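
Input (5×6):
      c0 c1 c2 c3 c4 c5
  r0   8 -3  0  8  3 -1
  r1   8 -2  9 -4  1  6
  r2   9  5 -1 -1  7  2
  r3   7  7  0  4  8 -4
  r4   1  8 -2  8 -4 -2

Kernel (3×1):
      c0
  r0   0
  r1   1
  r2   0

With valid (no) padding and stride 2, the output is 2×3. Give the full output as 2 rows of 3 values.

Output[0,0]: The receptive field on the input at this output position is [8 / 8 / 9]. Elementwise product with the kernel and sum: 8·1.

8 9 1
7 0 8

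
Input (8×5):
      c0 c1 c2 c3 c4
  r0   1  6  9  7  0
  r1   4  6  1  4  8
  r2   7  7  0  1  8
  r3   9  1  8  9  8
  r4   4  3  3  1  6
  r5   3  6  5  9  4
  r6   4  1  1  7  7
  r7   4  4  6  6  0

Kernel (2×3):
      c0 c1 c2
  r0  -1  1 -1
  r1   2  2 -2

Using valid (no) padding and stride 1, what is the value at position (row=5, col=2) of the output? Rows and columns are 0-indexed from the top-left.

2

The receptive field on the input at this output position is [5 9 4 / 1 7 7]. Elementwise product with the kernel and sum: 5·-1 + 9·1 + 4·-1 + 1·2 + 7·2 + 7·-2.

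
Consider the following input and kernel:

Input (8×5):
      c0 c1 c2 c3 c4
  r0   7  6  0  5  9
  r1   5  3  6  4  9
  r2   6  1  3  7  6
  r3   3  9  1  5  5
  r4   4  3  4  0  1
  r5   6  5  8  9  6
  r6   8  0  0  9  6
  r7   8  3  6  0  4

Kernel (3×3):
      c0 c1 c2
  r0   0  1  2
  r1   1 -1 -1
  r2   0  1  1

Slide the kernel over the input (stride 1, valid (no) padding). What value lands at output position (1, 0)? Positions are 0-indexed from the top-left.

The receptive field on the input at this output position is [5 3 6 / 6 1 3 / 3 9 1]. Elementwise product with the kernel and sum: 3·1 + 6·2 + 6·1 + 1·-1 + 3·-1 + 9·1 + 1·1.

27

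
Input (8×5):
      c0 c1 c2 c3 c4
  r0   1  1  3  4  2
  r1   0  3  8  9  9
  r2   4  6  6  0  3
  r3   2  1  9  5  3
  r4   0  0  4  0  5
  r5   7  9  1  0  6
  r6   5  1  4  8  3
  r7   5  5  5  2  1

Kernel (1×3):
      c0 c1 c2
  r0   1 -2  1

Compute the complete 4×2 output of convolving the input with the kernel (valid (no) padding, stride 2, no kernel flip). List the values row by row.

2 -3
-2 9
4 9
7 -9

Output[0,0]: The receptive field on the input at this output position is [1 1 3]. Elementwise product with the kernel and sum: 1·1 + 1·-2 + 3·1.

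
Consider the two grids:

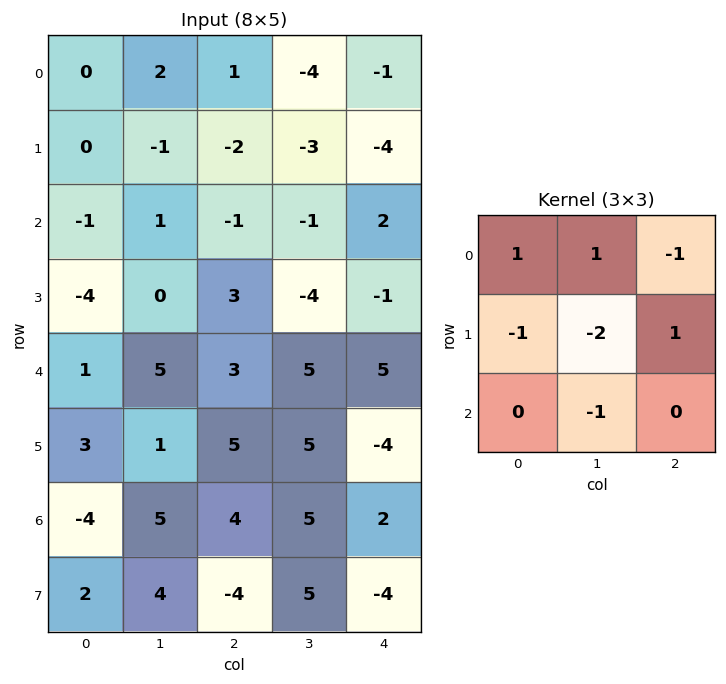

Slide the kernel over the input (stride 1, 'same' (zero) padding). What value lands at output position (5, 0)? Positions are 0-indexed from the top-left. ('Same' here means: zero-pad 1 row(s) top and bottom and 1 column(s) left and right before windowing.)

The receptive field on the zero-padded input at this output position is [0 1 5 / 0 3 1 / 0 -4 5]. Elementwise product with the kernel and sum: 0·1 + 1·1 + 5·-1 + 0·-1 + 3·-2 + 1·1 + -4·-1.

-5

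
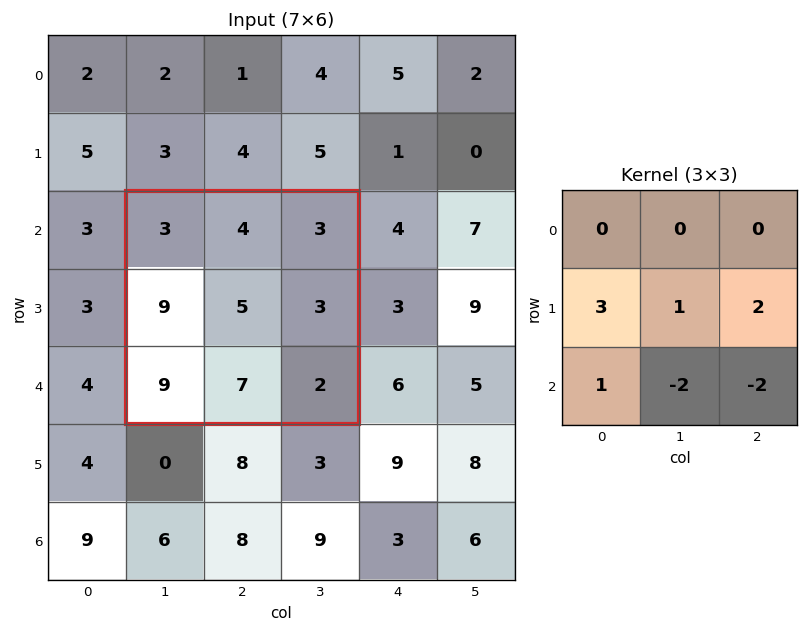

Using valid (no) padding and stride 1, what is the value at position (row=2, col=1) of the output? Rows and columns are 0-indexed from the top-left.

The receptive field on the input at this output position is [3 4 3 / 9 5 3 / 9 7 2]. Elementwise product with the kernel and sum: 9·3 + 5·1 + 3·2 + 9·1 + 7·-2 + 2·-2.

29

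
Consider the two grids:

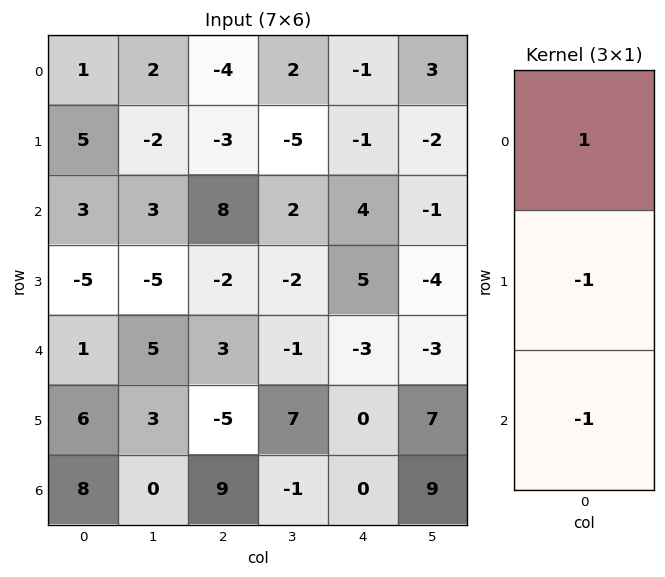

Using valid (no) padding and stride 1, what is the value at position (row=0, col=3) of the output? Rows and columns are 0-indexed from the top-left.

The receptive field on the input at this output position is [2 / -5 / 2]. Elementwise product with the kernel and sum: 2·1 + -5·-1 + 2·-1.

5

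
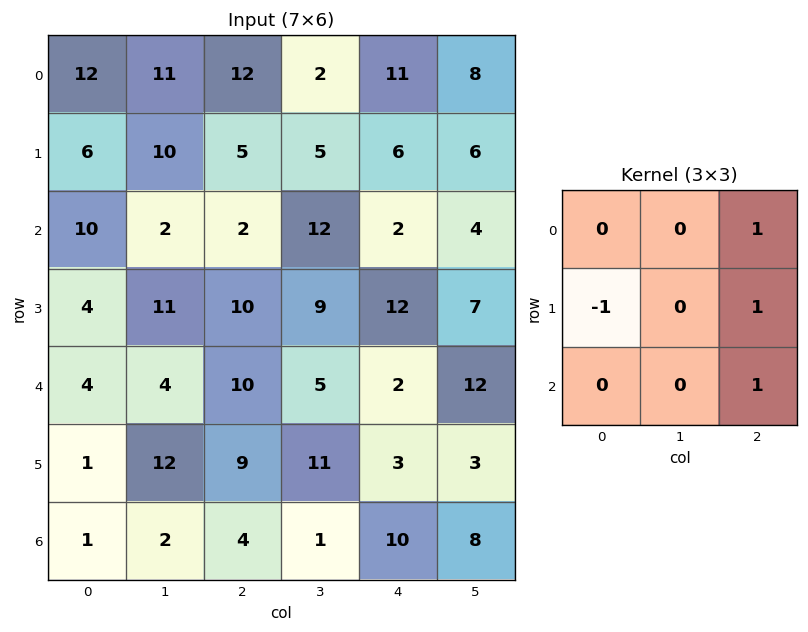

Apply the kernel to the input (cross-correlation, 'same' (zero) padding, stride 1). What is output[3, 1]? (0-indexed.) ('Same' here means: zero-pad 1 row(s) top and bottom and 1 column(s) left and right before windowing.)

18

The receptive field on the zero-padded input at this output position is [10 2 2 / 4 11 10 / 4 4 10]. Elementwise product with the kernel and sum: 2·1 + 4·-1 + 10·1 + 10·1.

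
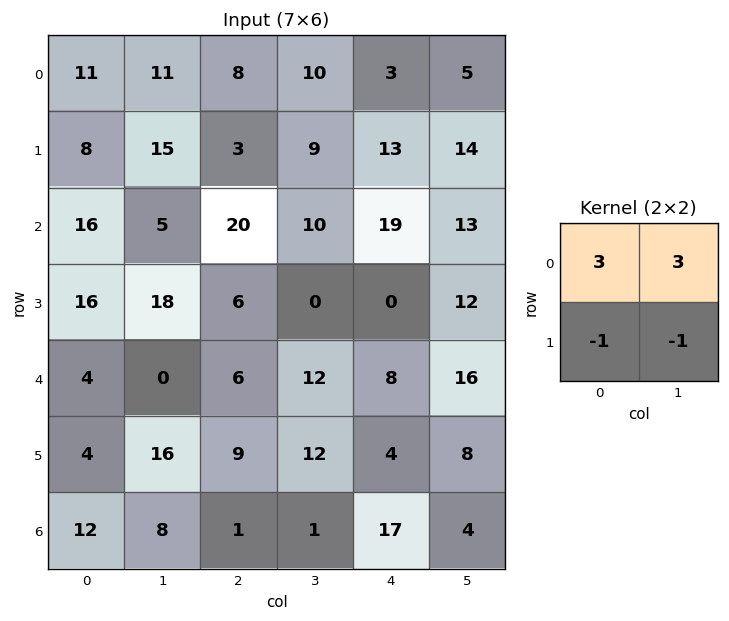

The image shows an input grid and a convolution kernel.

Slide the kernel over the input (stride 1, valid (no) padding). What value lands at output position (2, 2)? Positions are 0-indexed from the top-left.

The receptive field on the input at this output position is [20 10 / 6 0]. Elementwise product with the kernel and sum: 20·3 + 10·3 + 6·-1 + 0·-1.

84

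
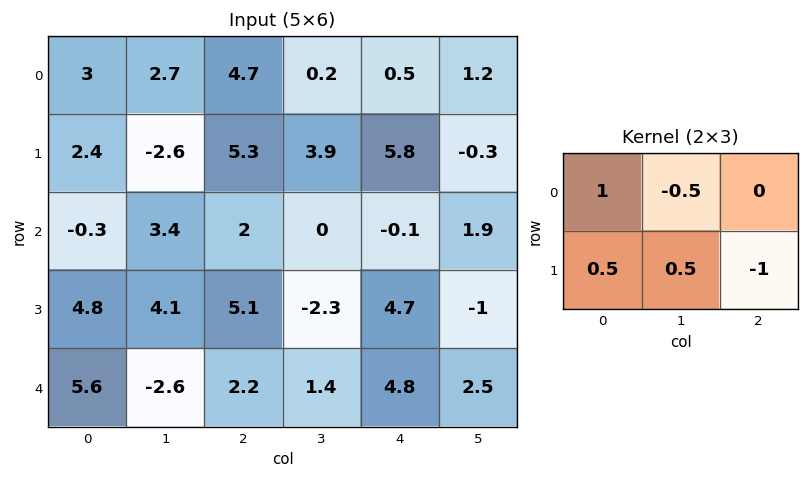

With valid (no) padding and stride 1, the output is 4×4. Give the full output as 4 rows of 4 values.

-3.75 -2.2 3.4 5.1
3.25 -2.55 4.45 -0.95
-2.65 9.3 -1.3 2.25
2.05 -0.05 3.25 -4.05

Output[0,0]: The receptive field on the input at this output position is [3 2.7 4.7 / 2.4 -2.6 5.3]. Elementwise product with the kernel and sum: 3·1 + 2.7·-0.5 + 2.4·0.5 + -2.6·0.5 + 5.3·-1.
Output[0,1]: The receptive field on the input at this output position is [2.7 4.7 0.2 / -2.6 5.3 3.9]. Elementwise product with the kernel and sum: 2.7·1 + 4.7·-0.5 + -2.6·0.5 + 5.3·0.5 + 3.9·-1.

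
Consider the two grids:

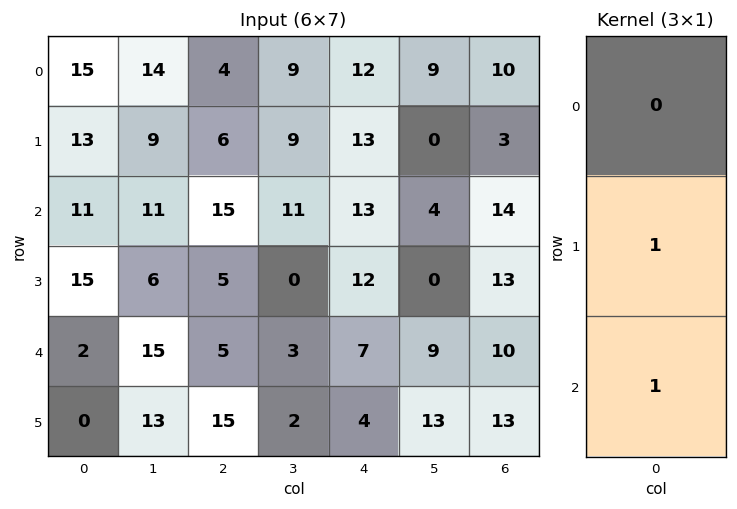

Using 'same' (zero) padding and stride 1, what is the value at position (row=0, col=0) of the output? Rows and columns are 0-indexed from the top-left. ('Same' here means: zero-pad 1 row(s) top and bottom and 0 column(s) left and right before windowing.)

The receptive field on the zero-padded input at this output position is [0 / 15 / 13]. Elementwise product with the kernel and sum: 15·1 + 13·1.

28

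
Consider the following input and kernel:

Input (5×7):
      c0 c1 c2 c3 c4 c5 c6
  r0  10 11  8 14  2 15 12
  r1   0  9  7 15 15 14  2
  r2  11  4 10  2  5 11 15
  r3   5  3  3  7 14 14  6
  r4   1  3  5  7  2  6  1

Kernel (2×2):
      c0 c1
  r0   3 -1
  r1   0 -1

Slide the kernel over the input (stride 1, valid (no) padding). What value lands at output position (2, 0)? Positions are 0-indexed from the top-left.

The receptive field on the input at this output position is [11 4 / 5 3]. Elementwise product with the kernel and sum: 11·3 + 4·-1 + 3·-1.

26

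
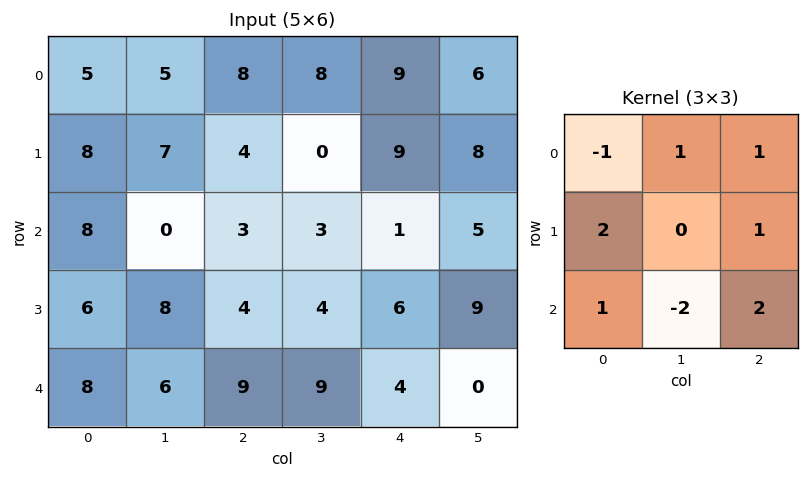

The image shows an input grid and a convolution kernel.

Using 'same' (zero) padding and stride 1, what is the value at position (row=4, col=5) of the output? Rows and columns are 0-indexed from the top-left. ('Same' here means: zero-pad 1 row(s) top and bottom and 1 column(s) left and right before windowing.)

The receptive field on the zero-padded input at this output position is [6 9 0 / 4 0 0 / 0 0 0]. Elementwise product with the kernel and sum: 6·-1 + 9·1 + 0·1 + 4·2 + 0·1 + 0·1 + 0·-2 + 0·2.

11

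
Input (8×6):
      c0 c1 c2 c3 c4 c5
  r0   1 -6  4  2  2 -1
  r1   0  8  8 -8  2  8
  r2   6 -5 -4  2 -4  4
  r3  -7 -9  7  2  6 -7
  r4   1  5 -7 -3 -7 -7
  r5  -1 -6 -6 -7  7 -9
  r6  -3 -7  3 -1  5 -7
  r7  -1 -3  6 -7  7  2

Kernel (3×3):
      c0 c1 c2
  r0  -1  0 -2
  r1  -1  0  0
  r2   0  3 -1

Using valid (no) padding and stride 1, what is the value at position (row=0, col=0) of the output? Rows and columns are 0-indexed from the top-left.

The receptive field on the input at this output position is [1 -6 4 / 0 8 8 / 6 -5 -4]. Elementwise product with the kernel and sum: 1·-1 + 4·-2 + 0·-1 + -5·3 + -4·-1.

-20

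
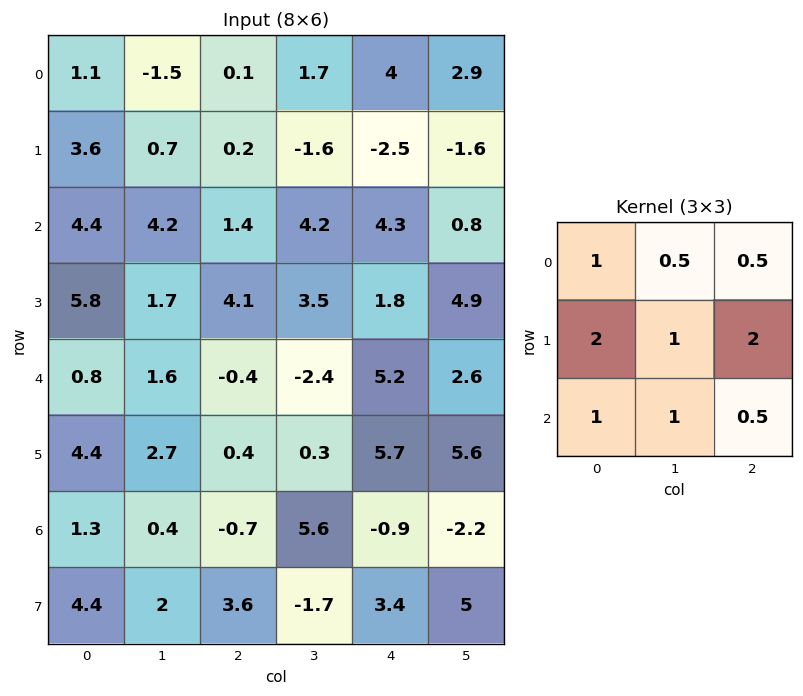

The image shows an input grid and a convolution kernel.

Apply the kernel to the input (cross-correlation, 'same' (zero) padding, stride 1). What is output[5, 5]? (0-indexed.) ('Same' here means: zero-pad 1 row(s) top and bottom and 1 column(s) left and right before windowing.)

20.4

The receptive field on the zero-padded input at this output position is [5.2 2.6 0 / 5.7 5.6 0 / -0.9 -2.2 0]. Elementwise product with the kernel and sum: 5.2·1 + 2.6·0.5 + 0·0.5 + 5.7·2 + 5.6·1 + 0·2 + -0.9·1 + -2.2·1 + 0·0.5.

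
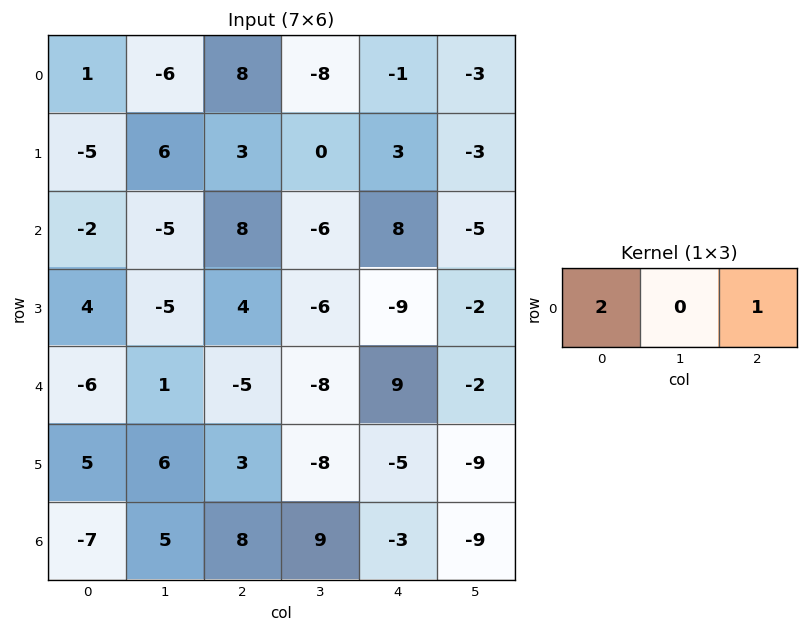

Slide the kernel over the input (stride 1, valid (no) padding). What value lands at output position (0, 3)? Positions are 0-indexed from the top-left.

-19

The receptive field on the input at this output position is [-8 -1 -3]. Elementwise product with the kernel and sum: -8·2 + -3·1.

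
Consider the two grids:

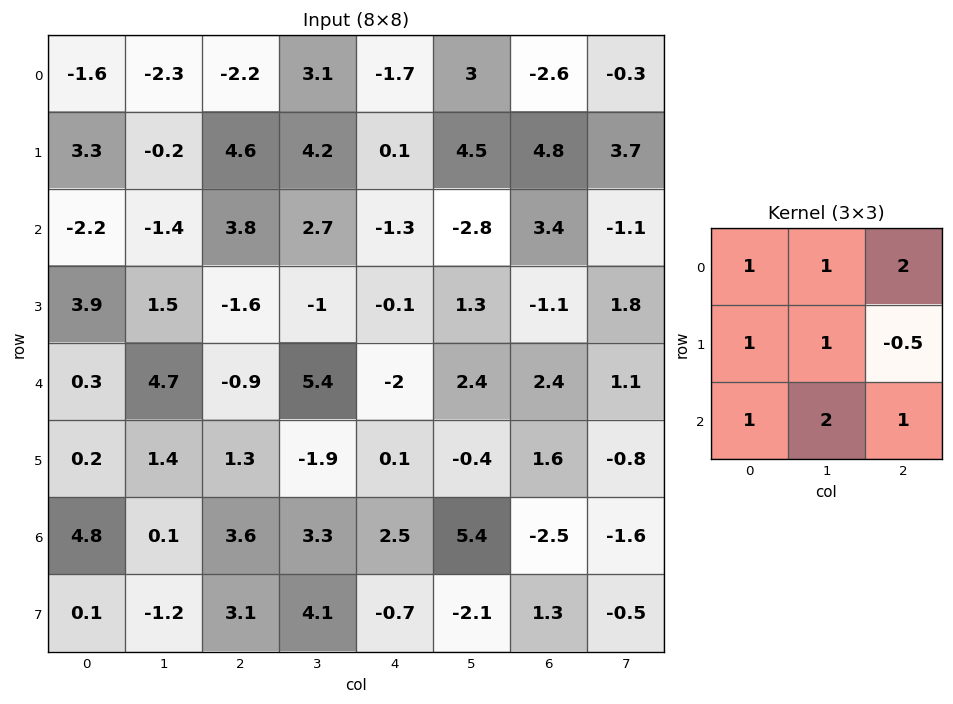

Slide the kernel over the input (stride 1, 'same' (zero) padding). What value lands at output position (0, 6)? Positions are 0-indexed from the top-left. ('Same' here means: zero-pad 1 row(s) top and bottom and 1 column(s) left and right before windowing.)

18.35

The receptive field on the zero-padded input at this output position is [0 0 0 / 3 -2.6 -0.3 / 4.5 4.8 3.7]. Elementwise product with the kernel and sum: 0·1 + 0·1 + 0·2 + 3·1 + -2.6·1 + -0.3·-0.5 + 4.5·1 + 4.8·2 + 3.7·1.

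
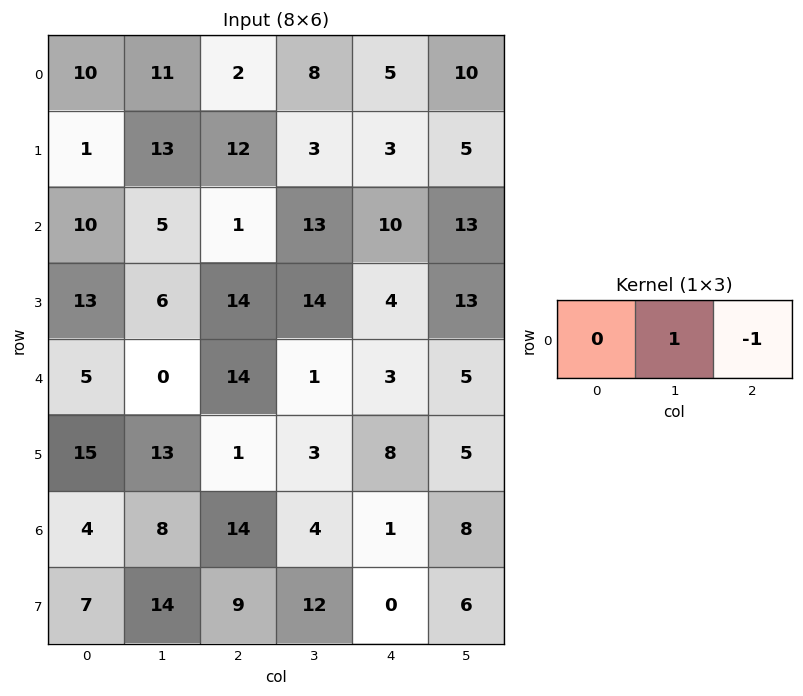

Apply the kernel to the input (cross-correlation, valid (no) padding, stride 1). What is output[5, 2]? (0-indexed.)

-5

The receptive field on the input at this output position is [1 3 8]. Elementwise product with the kernel and sum: 3·1 + 8·-1.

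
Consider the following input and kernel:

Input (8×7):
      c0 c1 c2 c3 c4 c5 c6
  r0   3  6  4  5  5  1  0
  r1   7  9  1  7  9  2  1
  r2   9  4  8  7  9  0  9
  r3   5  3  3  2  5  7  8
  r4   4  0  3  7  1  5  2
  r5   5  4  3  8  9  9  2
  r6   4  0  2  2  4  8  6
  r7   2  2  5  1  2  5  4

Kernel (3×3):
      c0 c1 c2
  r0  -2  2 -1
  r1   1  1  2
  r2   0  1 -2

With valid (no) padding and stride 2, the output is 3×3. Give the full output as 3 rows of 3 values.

8 12 -13
-10 9 2
0 30 24

Output[0,0]: The receptive field on the input at this output position is [3 6 4 / 7 9 1 / 9 4 8]. Elementwise product with the kernel and sum: 3·-2 + 6·2 + 4·-1 + 7·1 + 9·1 + 1·2 + 4·1 + 8·-2.
Output[0,1]: The receptive field on the input at this output position is [4 5 5 / 1 7 9 / 8 7 9]. Elementwise product with the kernel and sum: 4·-2 + 5·2 + 5·-1 + 1·1 + 7·1 + 9·2 + 7·1 + 9·-2.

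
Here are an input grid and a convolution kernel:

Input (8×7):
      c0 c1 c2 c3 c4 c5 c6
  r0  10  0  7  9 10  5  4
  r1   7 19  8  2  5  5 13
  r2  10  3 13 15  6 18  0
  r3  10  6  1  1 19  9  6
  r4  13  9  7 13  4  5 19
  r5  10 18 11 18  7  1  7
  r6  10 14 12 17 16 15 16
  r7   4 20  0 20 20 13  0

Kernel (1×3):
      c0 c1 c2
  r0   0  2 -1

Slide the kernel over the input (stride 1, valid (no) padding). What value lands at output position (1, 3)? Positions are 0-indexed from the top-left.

5

The receptive field on the input at this output position is [2 5 5]. Elementwise product with the kernel and sum: 5·2 + 5·-1.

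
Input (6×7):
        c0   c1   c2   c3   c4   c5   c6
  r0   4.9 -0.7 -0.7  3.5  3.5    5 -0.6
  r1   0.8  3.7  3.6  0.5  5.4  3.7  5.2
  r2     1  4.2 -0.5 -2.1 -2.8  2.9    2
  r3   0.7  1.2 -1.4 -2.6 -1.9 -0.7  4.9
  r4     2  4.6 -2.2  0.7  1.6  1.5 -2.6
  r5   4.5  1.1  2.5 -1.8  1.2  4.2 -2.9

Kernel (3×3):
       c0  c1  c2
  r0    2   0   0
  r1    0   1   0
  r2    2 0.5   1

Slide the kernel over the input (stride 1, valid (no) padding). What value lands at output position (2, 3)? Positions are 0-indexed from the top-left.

-2.4

The receptive field on the input at this output position is [-2.1 -2.8 2.9 / -2.6 -1.9 -0.7 / 0.7 1.6 1.5]. Elementwise product with the kernel and sum: -2.1·2 + -1.9·1 + 0.7·2 + 1.6·0.5 + 1.5·1.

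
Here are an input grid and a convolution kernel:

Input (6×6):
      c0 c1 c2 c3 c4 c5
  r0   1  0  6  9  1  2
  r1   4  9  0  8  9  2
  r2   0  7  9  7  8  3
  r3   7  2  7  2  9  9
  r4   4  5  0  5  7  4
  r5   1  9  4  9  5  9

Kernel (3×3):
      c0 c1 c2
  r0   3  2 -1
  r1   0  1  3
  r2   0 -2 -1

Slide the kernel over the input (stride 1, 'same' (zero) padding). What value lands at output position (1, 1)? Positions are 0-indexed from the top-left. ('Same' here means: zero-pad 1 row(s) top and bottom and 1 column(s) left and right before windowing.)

The receptive field on the zero-padded input at this output position is [1 0 6 / 4 9 0 / 0 7 9]. Elementwise product with the kernel and sum: 1·3 + 0·2 + 6·-1 + 9·1 + 0·3 + 7·-2 + 9·-1.

-17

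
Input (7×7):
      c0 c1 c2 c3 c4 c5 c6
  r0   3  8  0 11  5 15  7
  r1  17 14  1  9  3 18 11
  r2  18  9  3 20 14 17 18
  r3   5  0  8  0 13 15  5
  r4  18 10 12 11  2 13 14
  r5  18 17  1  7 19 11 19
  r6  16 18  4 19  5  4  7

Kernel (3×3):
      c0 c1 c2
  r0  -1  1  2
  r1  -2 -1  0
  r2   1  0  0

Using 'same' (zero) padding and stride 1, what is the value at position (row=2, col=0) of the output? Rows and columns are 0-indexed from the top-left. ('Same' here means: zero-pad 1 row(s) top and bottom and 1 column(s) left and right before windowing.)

27

The receptive field on the zero-padded input at this output position is [0 17 14 / 0 18 9 / 0 5 0]. Elementwise product with the kernel and sum: 0·-1 + 17·1 + 14·2 + 0·-2 + 18·-1 + 0·1.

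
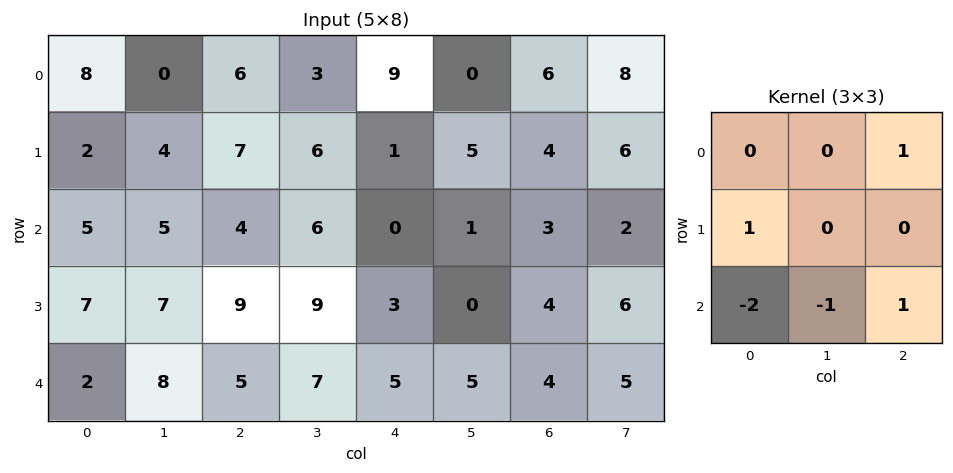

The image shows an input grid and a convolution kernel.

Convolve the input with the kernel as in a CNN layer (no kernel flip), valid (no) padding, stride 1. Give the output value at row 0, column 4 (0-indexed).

9

The receptive field on the input at this output position is [9 0 6 / 1 5 4 / 0 1 3]. Elementwise product with the kernel and sum: 6·1 + 1·1 + 0·-2 + 1·-1 + 3·1.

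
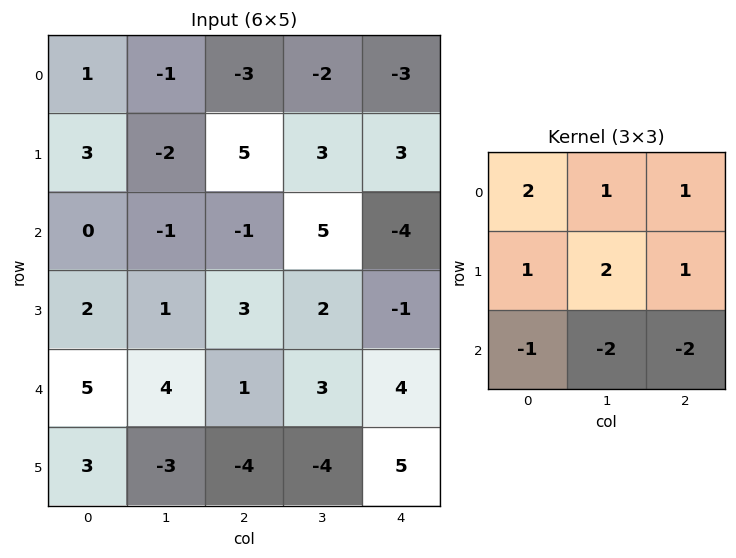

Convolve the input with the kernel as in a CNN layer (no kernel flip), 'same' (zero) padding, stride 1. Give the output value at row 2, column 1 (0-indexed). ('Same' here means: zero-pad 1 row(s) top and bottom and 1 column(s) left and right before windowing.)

The receptive field on the zero-padded input at this output position is [3 -2 5 / 0 -1 -1 / 2 1 3]. Elementwise product with the kernel and sum: 3·2 + -2·1 + 5·1 + 0·1 + -1·2 + -1·1 + 2·-1 + 1·-2 + 3·-2.

-4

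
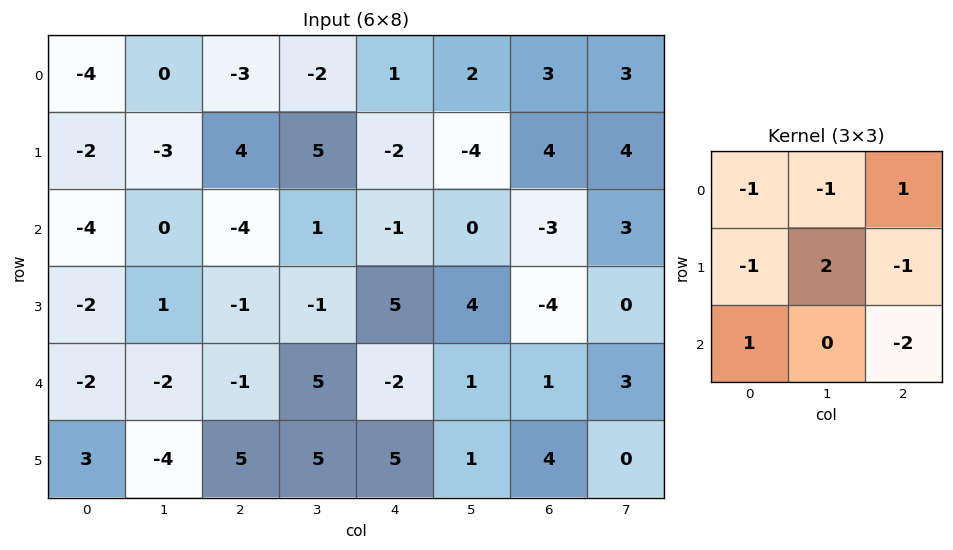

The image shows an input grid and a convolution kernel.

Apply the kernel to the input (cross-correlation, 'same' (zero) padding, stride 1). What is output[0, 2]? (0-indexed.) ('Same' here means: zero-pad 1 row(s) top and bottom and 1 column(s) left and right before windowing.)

The receptive field on the zero-padded input at this output position is [0 0 0 / 0 -3 -2 / -3 4 5]. Elementwise product with the kernel and sum: 0·-1 + 0·-1 + 0·1 + 0·-1 + -3·2 + -2·-1 + -3·1 + 5·-2.

-17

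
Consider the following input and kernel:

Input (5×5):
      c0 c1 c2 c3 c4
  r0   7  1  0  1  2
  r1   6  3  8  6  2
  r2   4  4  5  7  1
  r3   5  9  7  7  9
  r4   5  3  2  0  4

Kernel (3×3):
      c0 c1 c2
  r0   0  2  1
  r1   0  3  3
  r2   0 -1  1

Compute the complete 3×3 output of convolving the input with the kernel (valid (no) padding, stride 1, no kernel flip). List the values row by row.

36 45 22
39 58 40
60 57 67

Output[0,0]: The receptive field on the input at this output position is [7 1 0 / 6 3 8 / 4 4 5]. Elementwise product with the kernel and sum: 1·2 + 0·1 + 3·3 + 8·3 + 4·-1 + 5·1.
Output[0,1]: The receptive field on the input at this output position is [1 0 1 / 3 8 6 / 4 5 7]. Elementwise product with the kernel and sum: 0·2 + 1·1 + 8·3 + 6·3 + 5·-1 + 7·1.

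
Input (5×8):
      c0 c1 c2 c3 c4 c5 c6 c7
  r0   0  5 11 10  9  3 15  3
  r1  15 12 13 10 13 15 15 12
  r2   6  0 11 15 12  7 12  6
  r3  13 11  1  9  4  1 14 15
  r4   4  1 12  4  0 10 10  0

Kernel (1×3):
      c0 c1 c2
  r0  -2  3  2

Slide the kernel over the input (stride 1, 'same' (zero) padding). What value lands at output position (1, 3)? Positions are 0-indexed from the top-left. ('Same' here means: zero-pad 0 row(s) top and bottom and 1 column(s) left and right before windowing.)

30

The receptive field on the zero-padded input at this output position is [13 10 13]. Elementwise product with the kernel and sum: 13·-2 + 10·3 + 13·2.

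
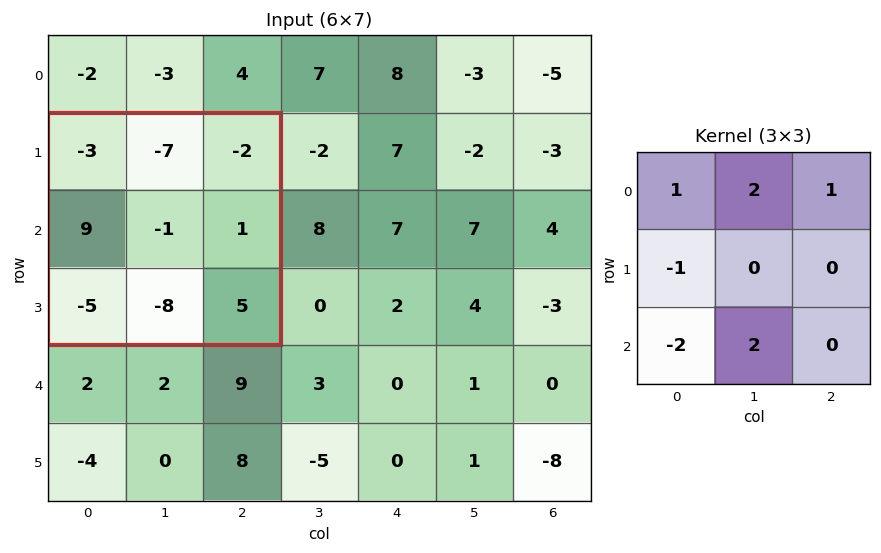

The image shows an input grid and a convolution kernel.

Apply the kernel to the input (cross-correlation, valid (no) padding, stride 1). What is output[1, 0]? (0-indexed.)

The receptive field on the input at this output position is [-3 -7 -2 / 9 -1 1 / -5 -8 5]. Elementwise product with the kernel and sum: -3·1 + -7·2 + -2·1 + 9·-1 + -5·-2 + -8·2.

-34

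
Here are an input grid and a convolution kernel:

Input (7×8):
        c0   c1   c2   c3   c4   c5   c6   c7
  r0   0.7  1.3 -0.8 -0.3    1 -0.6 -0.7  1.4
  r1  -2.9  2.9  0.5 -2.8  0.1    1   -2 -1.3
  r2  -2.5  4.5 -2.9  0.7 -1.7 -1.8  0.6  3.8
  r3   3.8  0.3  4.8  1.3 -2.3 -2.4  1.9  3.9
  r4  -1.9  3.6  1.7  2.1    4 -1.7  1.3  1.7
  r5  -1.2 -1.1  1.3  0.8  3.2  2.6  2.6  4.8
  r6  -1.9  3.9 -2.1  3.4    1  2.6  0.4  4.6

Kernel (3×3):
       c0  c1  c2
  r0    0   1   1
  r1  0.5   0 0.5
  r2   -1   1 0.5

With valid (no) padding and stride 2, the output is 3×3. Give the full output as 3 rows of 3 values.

Output[0,0]: The receptive field on the input at this output position is [0.7 1.3 -0.8 / -2.9 2.9 0.5 / -2.5 4.5 -2.9]. Elementwise product with the kernel and sum: 1.3·1 + -0.8·1 + -2.9·0.5 + 0.5·0.5 + -2.5·-1 + 4.5·1 + -2.9·0.5.

4.85 3.75 -2.05
12.25 2.65 -6.45
10.1 14.35 4.3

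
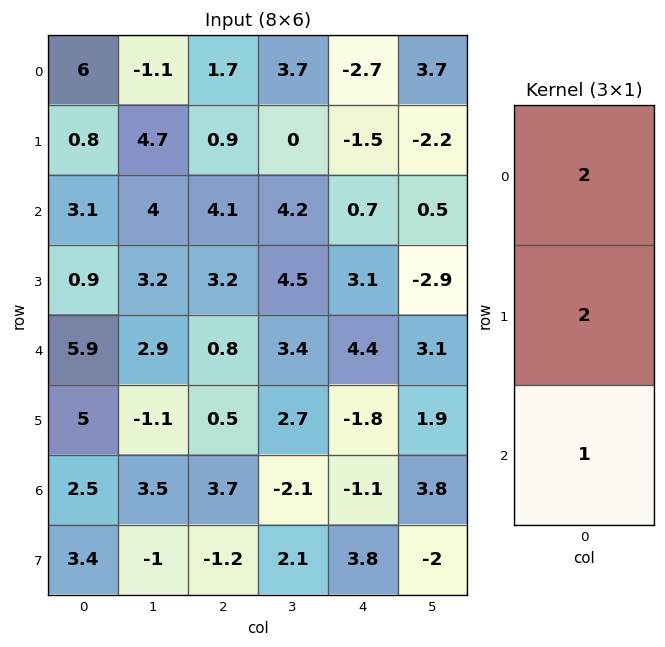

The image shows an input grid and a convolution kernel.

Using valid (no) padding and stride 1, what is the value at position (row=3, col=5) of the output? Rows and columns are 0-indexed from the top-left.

The receptive field on the input at this output position is [-2.9 / 3.1 / 1.9]. Elementwise product with the kernel and sum: -2.9·2 + 3.1·2 + 1.9·1.

2.3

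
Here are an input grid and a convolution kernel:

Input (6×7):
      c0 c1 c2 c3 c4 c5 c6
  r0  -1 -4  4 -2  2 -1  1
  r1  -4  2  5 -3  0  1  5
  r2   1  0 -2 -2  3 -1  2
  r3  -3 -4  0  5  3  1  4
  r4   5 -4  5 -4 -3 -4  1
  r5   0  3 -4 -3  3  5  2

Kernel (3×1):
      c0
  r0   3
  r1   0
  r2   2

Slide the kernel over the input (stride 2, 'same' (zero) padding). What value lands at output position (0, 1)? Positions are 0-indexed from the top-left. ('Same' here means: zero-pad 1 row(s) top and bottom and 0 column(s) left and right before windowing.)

10

The receptive field on the zero-padded input at this output position is [0 / 4 / 5]. Elementwise product with the kernel and sum: 0·3 + 5·2.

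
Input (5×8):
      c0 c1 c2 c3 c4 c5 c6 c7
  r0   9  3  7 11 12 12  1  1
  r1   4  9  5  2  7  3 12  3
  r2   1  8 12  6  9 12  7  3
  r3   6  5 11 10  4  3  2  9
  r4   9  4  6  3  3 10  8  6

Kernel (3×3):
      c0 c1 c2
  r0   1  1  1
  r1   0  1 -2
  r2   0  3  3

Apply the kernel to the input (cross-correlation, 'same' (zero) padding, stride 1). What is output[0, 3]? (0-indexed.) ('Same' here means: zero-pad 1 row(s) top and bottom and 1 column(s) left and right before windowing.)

14

The receptive field on the zero-padded input at this output position is [0 0 0 / 7 11 12 / 5 2 7]. Elementwise product with the kernel and sum: 0·1 + 0·1 + 0·1 + 11·1 + 12·-2 + 2·3 + 7·3.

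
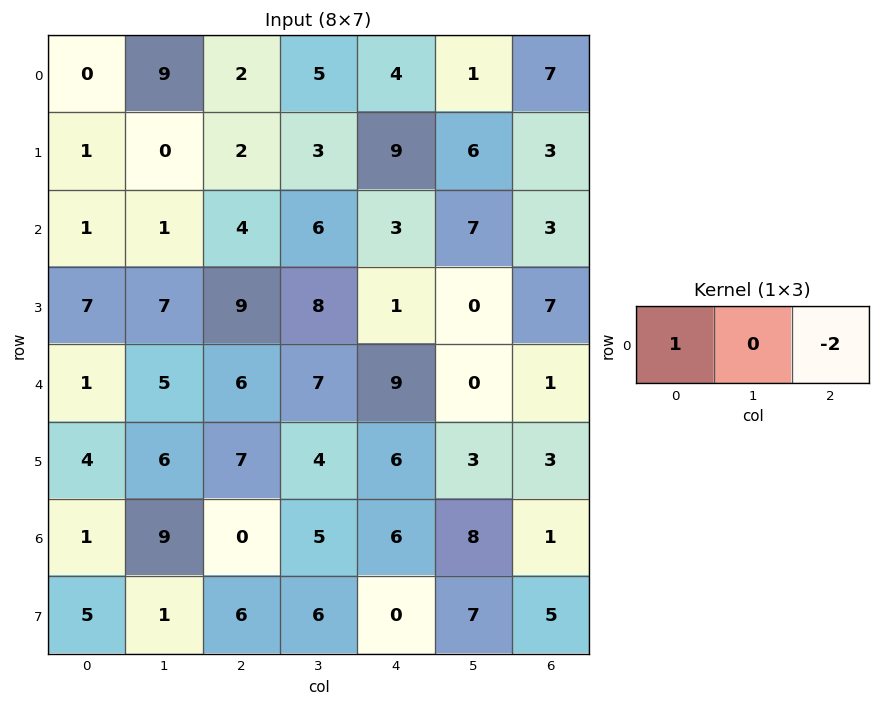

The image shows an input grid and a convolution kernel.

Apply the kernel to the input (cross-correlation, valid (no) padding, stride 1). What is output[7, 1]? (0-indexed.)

-11

The receptive field on the input at this output position is [1 6 6]. Elementwise product with the kernel and sum: 1·1 + 6·-2.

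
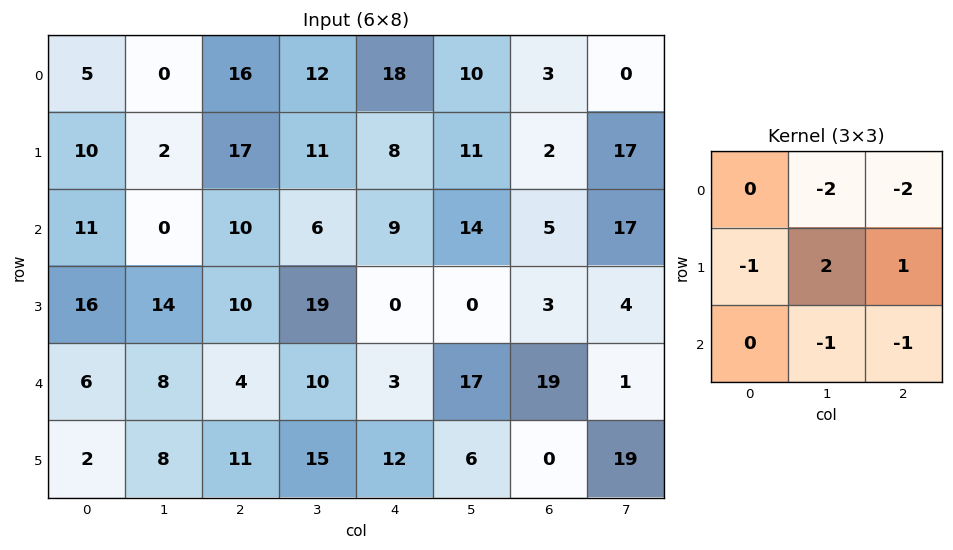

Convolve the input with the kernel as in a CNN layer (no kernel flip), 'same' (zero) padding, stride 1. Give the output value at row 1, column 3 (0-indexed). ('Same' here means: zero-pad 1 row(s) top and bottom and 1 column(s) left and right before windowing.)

The receptive field on the zero-padded input at this output position is [16 12 18 / 17 11 8 / 10 6 9]. Elementwise product with the kernel and sum: 12·-2 + 18·-2 + 17·-1 + 11·2 + 8·1 + 6·-1 + 9·-1.

-62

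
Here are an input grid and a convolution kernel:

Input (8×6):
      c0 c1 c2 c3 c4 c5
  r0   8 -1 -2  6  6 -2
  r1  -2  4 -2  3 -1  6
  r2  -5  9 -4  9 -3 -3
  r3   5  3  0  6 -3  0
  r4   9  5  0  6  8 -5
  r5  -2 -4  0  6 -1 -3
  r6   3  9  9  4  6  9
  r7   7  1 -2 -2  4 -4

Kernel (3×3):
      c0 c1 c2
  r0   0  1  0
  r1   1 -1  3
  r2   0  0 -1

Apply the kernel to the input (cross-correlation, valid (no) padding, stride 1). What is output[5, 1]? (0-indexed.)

14

The receptive field on the input at this output position is [-4 0 6 / 9 9 4 / 1 -2 -2]. Elementwise product with the kernel and sum: 0·1 + 9·1 + 9·-1 + 4·3 + -2·-1.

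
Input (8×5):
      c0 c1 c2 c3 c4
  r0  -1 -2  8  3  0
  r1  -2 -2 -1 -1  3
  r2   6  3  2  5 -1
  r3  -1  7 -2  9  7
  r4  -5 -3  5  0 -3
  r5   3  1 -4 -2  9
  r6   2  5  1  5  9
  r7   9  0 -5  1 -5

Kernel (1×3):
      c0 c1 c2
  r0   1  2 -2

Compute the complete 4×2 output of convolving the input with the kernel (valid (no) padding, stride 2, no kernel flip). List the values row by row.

Output[0,0]: The receptive field on the input at this output position is [-1 -2 8]. Elementwise product with the kernel and sum: -1·1 + -2·2 + 8·-2.
Output[0,1]: The receptive field on the input at this output position is [8 3 0]. Elementwise product with the kernel and sum: 8·1 + 3·2 + 0·-2.

-21 14
8 14
-21 11
10 -7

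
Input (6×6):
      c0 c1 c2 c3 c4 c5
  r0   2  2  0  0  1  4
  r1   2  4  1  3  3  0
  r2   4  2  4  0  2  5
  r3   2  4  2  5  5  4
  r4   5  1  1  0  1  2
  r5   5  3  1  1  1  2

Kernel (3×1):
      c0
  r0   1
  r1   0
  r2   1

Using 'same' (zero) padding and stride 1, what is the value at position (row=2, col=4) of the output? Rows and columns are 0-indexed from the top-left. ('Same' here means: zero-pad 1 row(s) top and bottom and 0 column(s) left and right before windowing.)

8

The receptive field on the zero-padded input at this output position is [3 / 2 / 5]. Elementwise product with the kernel and sum: 3·1 + 5·1.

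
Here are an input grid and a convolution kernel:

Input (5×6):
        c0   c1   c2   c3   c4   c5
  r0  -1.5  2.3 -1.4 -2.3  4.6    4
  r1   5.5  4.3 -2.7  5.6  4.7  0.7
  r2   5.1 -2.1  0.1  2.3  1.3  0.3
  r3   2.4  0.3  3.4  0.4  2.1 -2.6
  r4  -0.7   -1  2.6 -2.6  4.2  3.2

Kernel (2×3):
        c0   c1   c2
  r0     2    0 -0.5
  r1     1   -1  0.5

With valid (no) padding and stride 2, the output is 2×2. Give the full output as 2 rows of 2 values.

Output[0,0]: The receptive field on the input at this output position is [-1.5 2.3 -1.4 / 5.5 4.3 -2.7]. Elementwise product with the kernel and sum: -1.5·2 + -1.4·-0.5 + 5.5·1 + 4.3·-1 + -2.7·0.5.

-2.45 -11.05
13.95 3.6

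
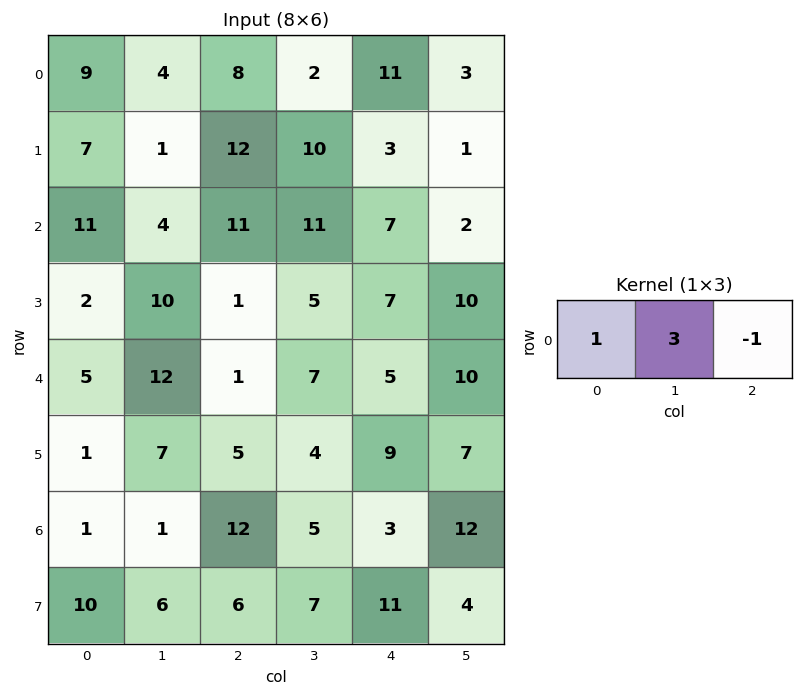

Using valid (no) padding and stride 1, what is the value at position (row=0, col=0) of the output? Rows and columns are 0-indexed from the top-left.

13

The receptive field on the input at this output position is [9 4 8]. Elementwise product with the kernel and sum: 9·1 + 4·3 + 8·-1.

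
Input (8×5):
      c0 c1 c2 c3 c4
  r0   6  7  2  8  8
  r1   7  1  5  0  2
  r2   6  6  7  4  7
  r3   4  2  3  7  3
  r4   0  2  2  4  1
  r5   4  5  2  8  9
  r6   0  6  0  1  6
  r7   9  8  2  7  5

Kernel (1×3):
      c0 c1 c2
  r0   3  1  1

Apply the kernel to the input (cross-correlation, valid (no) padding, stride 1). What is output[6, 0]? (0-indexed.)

6

The receptive field on the input at this output position is [0 6 0]. Elementwise product with the kernel and sum: 0·3 + 6·1 + 0·1.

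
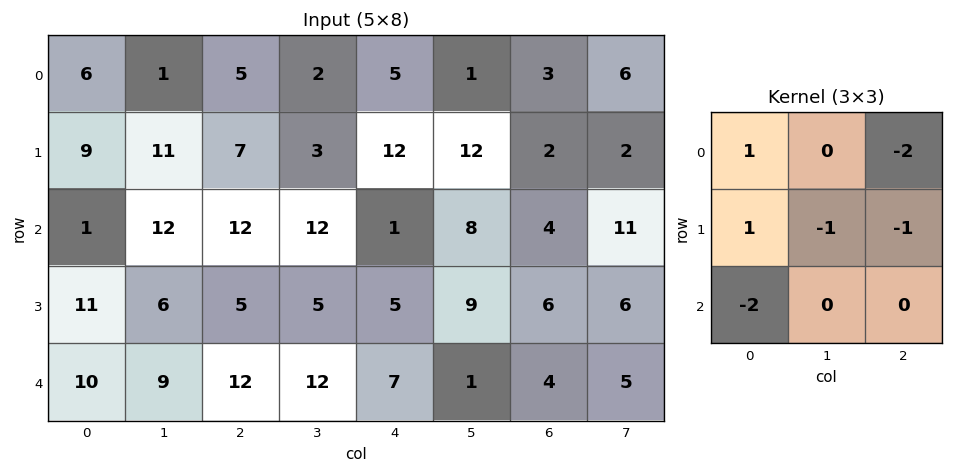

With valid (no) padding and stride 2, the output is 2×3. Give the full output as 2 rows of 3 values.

-15 -37 -5
-43 -19 -31

Output[0,0]: The receptive field on the input at this output position is [6 1 5 / 9 11 7 / 1 12 12]. Elementwise product with the kernel and sum: 6·1 + 5·-2 + 9·1 + 11·-1 + 7·-1 + 1·-2.
Output[0,1]: The receptive field on the input at this output position is [5 2 5 / 7 3 12 / 12 12 1]. Elementwise product with the kernel and sum: 5·1 + 5·-2 + 7·1 + 3·-1 + 12·-1 + 12·-2.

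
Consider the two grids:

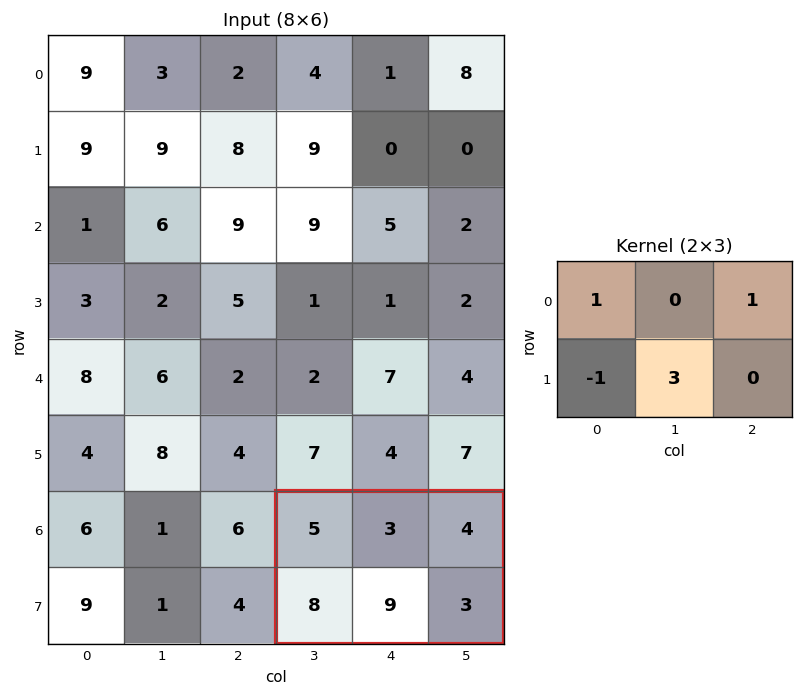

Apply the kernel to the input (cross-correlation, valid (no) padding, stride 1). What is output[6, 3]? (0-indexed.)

The receptive field on the input at this output position is [5 3 4 / 8 9 3]. Elementwise product with the kernel and sum: 5·1 + 4·1 + 8·-1 + 9·3.

28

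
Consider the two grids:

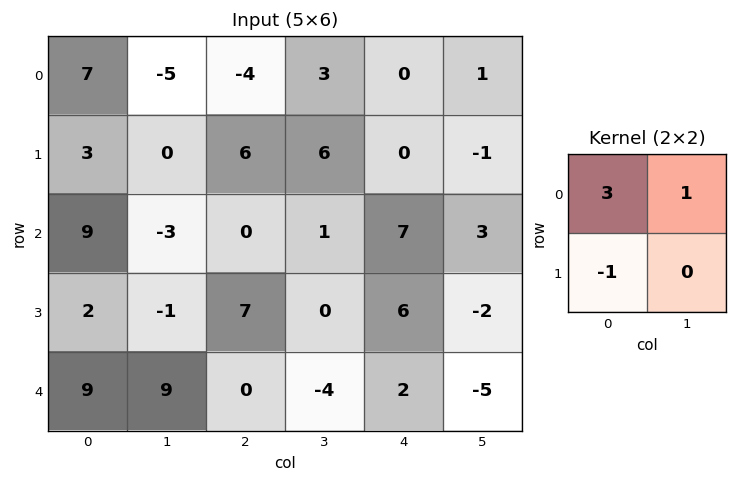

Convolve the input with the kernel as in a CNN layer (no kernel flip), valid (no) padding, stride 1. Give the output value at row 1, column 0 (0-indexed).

0

The receptive field on the input at this output position is [3 0 / 9 -3]. Elementwise product with the kernel and sum: 3·3 + 0·1 + 9·-1.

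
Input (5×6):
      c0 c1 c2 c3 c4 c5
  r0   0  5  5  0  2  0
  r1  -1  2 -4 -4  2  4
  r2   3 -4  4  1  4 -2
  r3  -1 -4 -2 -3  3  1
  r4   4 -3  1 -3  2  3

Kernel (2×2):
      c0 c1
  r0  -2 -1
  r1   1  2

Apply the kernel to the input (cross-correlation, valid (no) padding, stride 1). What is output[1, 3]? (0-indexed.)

15

The receptive field on the input at this output position is [-4 2 / 1 4]. Elementwise product with the kernel and sum: -4·-2 + 2·-1 + 1·1 + 4·2.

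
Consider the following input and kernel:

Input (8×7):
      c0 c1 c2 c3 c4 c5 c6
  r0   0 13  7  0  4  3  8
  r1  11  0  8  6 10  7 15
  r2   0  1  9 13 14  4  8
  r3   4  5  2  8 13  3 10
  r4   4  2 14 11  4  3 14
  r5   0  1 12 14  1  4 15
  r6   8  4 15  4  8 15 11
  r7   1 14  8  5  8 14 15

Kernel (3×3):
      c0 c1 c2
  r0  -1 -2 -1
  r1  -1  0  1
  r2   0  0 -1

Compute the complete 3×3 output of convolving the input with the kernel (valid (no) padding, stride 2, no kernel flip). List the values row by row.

Output[0,0]: The receptive field on the input at this output position is [0 13 7 / 11 0 8 / 0 1 9]. Elementwise product with the kernel and sum: 0·-1 + 13·-2 + 7·-1 + 11·-1 + 8·1 + 9·-1.
Output[0,1]: The receptive field on the input at this output position is [7 0 4 / 8 6 10 / 9 13 14]. Elementwise product with the kernel and sum: 7·-1 + 0·-2 + 4·-1 + 8·-1 + 10·1 + 14·-1.

-45 -23 -21
-27 -42 -47
-25 -59 -21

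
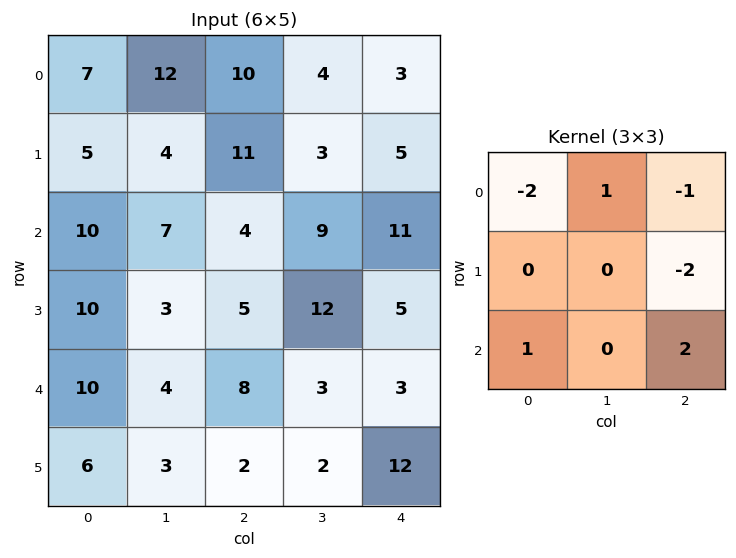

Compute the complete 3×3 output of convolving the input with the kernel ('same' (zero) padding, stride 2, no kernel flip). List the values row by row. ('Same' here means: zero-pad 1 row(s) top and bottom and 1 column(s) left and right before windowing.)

-16 2 3
-7 9 11
5 -12 -17

Output[0,0]: The receptive field on the zero-padded input at this output position is [0 0 0 / 0 7 12 / 0 5 4]. Elementwise product with the kernel and sum: 0·-2 + 0·1 + 0·-1 + 12·-2 + 0·1 + 4·2.
Output[0,1]: The receptive field on the zero-padded input at this output position is [0 0 0 / 12 10 4 / 4 11 3]. Elementwise product with the kernel and sum: 0·-2 + 0·1 + 0·-1 + 4·-2 + 4·1 + 3·2.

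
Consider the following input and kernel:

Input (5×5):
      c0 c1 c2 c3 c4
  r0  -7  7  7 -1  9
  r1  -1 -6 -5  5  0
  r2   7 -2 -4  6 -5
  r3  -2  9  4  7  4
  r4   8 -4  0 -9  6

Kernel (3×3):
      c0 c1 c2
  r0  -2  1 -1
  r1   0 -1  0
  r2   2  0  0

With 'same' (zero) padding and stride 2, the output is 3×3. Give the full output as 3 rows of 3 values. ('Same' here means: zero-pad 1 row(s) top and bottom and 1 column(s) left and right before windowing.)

Output[0,0]: The receptive field on the zero-padded input at this output position is [0 0 0 / 0 -7 7 / 0 -1 -6]. Elementwise product with the kernel and sum: 0·-2 + 0·1 + 0·-1 + -7·-1 + 0·2.
Output[0,1]: The receptive field on the zero-padded input at this output position is [0 0 0 / 7 7 -1 / -6 -5 5]. Elementwise product with the kernel and sum: 0·-2 + 0·1 + 0·-1 + 7·-1 + -6·2.

7 -19 1
-2 24 9
-19 -21 -16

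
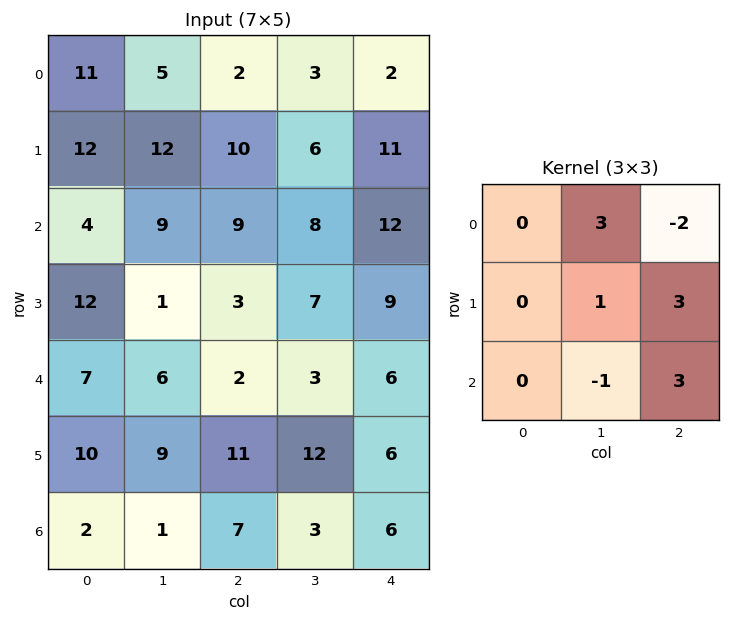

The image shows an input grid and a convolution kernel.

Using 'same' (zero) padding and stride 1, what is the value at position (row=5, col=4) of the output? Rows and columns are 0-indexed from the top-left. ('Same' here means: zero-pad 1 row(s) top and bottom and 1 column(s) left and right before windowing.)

18

The receptive field on the zero-padded input at this output position is [3 6 0 / 12 6 0 / 3 6 0]. Elementwise product with the kernel and sum: 6·3 + 0·-2 + 6·1 + 0·3 + 6·-1 + 0·3.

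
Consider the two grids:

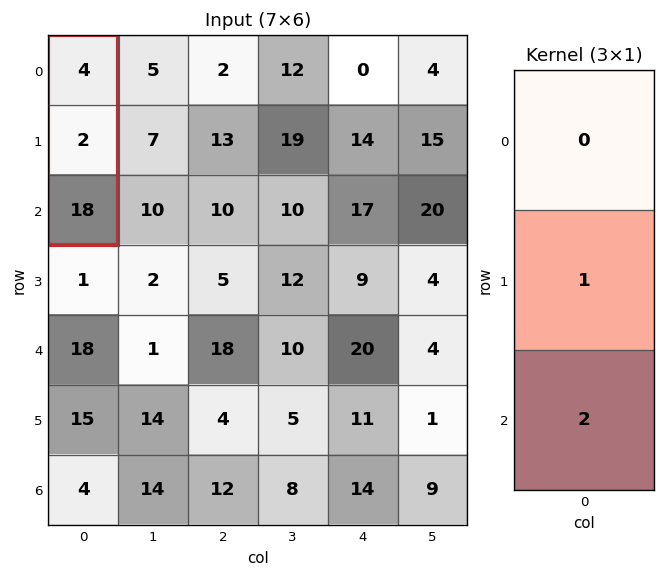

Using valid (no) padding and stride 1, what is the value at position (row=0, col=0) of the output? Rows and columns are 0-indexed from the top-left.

The receptive field on the input at this output position is [4 / 2 / 18]. Elementwise product with the kernel and sum: 2·1 + 18·2.

38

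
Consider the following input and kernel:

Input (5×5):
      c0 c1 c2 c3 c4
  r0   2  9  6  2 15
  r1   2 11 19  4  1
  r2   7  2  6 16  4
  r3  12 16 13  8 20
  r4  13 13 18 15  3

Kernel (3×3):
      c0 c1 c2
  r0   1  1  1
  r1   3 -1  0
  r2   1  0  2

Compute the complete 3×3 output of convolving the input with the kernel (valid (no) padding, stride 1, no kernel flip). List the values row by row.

31 65 90
89 66 79
84 102 81

Output[0,0]: The receptive field on the input at this output position is [2 9 6 / 2 11 19 / 7 2 6]. Elementwise product with the kernel and sum: 2·1 + 9·1 + 6·1 + 2·3 + 11·-1 + 7·1 + 6·2.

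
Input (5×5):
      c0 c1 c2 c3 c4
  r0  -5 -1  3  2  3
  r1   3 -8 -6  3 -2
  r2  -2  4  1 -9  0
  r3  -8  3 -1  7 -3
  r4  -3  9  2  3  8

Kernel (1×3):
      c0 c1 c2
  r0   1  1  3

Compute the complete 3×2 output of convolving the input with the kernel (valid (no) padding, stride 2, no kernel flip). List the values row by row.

Output[0,0]: The receptive field on the input at this output position is [-5 -1 3]. Elementwise product with the kernel and sum: -5·1 + -1·1 + 3·3.
Output[0,1]: The receptive field on the input at this output position is [3 2 3]. Elementwise product with the kernel and sum: 3·1 + 2·1 + 3·3.

3 14
5 -8
12 29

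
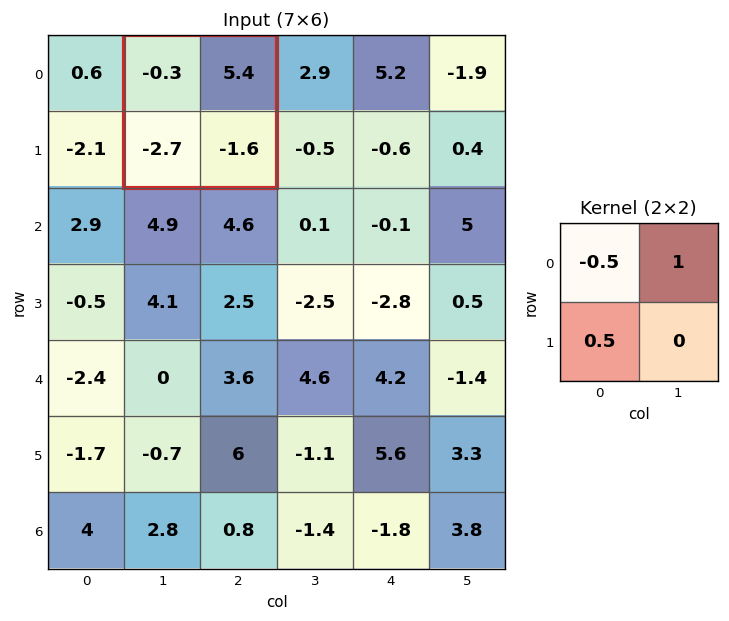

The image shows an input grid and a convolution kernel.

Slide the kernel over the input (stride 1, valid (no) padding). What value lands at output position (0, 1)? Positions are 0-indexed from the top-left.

4.2

The receptive field on the input at this output position is [-0.3 5.4 / -2.7 -1.6]. Elementwise product with the kernel and sum: -0.3·-0.5 + 5.4·1 + -2.7·0.5.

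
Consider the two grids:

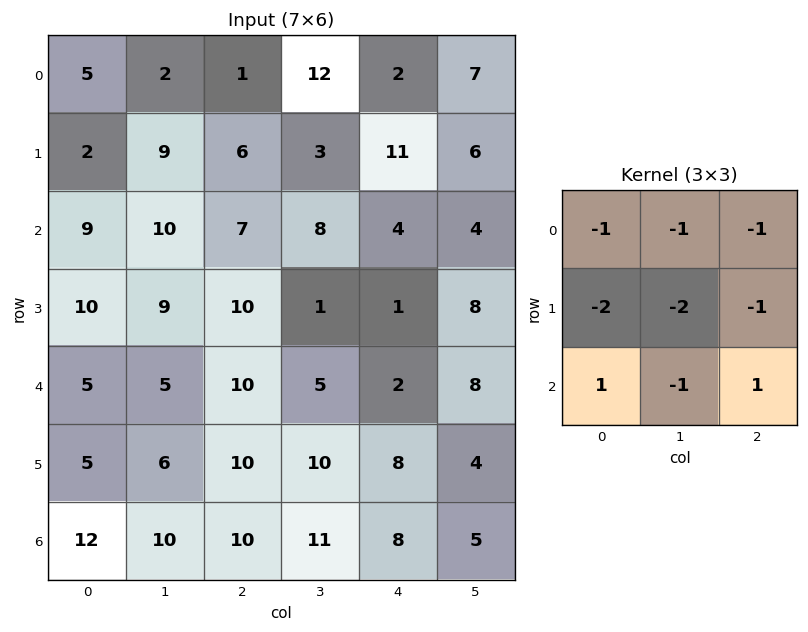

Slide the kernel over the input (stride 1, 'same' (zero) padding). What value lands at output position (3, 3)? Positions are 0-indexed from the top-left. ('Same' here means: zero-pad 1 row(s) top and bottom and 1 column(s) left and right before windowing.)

The receptive field on the zero-padded input at this output position is [7 8 4 / 10 1 1 / 10 5 2]. Elementwise product with the kernel and sum: 7·-1 + 8·-1 + 4·-1 + 10·-2 + 1·-2 + 1·-1 + 10·1 + 5·-1 + 2·1.

-35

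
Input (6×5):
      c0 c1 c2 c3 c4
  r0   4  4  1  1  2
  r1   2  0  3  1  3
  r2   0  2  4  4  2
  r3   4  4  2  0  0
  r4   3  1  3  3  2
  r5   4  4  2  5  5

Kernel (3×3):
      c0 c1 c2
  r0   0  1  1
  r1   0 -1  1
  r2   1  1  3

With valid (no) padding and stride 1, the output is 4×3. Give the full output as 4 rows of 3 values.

22 18 19
19 10 4
17 19 18
22 23 21

Output[0,0]: The receptive field on the input at this output position is [4 4 1 / 2 0 3 / 0 2 4]. Elementwise product with the kernel and sum: 4·1 + 1·1 + 0·-1 + 3·1 + 0·1 + 2·1 + 4·3.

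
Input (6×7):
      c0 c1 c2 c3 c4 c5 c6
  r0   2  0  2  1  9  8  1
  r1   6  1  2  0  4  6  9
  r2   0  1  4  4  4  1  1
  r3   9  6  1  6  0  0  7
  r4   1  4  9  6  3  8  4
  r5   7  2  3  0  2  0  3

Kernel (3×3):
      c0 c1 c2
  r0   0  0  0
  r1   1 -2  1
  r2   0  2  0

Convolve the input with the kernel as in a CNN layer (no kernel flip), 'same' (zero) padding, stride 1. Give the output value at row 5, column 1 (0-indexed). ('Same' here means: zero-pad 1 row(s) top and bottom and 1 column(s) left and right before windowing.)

6

The receptive field on the zero-padded input at this output position is [1 4 9 / 7 2 3 / 0 0 0]. Elementwise product with the kernel and sum: 7·1 + 2·-2 + 3·1 + 0·2.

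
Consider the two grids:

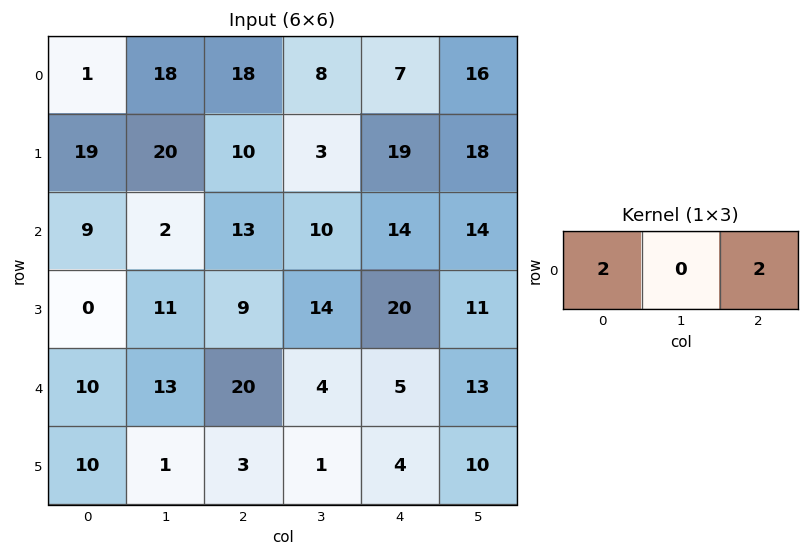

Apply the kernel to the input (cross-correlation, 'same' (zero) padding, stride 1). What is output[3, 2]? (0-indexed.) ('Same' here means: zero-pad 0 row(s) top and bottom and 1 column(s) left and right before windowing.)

The receptive field on the zero-padded input at this output position is [11 9 14]. Elementwise product with the kernel and sum: 11·2 + 14·2.

50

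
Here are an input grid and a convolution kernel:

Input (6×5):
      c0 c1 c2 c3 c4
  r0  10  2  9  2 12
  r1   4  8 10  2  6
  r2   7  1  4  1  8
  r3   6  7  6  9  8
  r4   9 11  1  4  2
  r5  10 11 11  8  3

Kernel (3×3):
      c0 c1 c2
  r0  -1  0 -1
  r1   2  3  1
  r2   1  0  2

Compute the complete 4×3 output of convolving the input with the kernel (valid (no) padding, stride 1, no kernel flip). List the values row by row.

38 47 31
25 30 25
39 58 40
72 40 19

Output[0,0]: The receptive field on the input at this output position is [10 2 9 / 4 8 10 / 7 1 4]. Elementwise product with the kernel and sum: 10·-1 + 9·-1 + 4·2 + 8·3 + 10·1 + 7·1 + 4·2.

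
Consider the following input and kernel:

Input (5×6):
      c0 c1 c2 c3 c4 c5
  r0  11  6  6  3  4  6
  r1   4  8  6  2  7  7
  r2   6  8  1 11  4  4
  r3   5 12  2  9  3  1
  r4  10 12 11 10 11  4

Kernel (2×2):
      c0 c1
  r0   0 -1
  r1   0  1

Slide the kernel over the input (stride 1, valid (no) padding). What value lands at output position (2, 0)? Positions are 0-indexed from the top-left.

The receptive field on the input at this output position is [6 8 / 5 12]. Elementwise product with the kernel and sum: 8·-1 + 12·1.

4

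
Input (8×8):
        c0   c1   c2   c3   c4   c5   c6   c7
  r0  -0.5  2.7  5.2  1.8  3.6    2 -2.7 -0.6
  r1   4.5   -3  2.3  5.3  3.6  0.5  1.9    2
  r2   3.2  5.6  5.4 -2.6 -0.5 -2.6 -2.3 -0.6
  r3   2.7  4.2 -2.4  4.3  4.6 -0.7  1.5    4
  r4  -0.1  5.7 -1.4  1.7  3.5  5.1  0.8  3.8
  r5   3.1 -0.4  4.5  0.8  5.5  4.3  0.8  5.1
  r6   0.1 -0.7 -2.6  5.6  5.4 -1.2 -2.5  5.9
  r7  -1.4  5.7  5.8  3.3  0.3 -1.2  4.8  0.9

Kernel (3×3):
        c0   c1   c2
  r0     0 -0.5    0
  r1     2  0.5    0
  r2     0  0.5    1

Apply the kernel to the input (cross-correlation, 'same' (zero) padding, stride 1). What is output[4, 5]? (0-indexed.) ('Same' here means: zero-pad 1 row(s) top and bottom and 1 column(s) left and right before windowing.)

The receptive field on the zero-padded input at this output position is [4.6 -0.7 1.5 / 3.5 5.1 0.8 / 5.5 4.3 0.8]. Elementwise product with the kernel and sum: -0.7·-0.5 + 3.5·2 + 5.1·0.5 + 4.3·0.5 + 0.8·1.

12.85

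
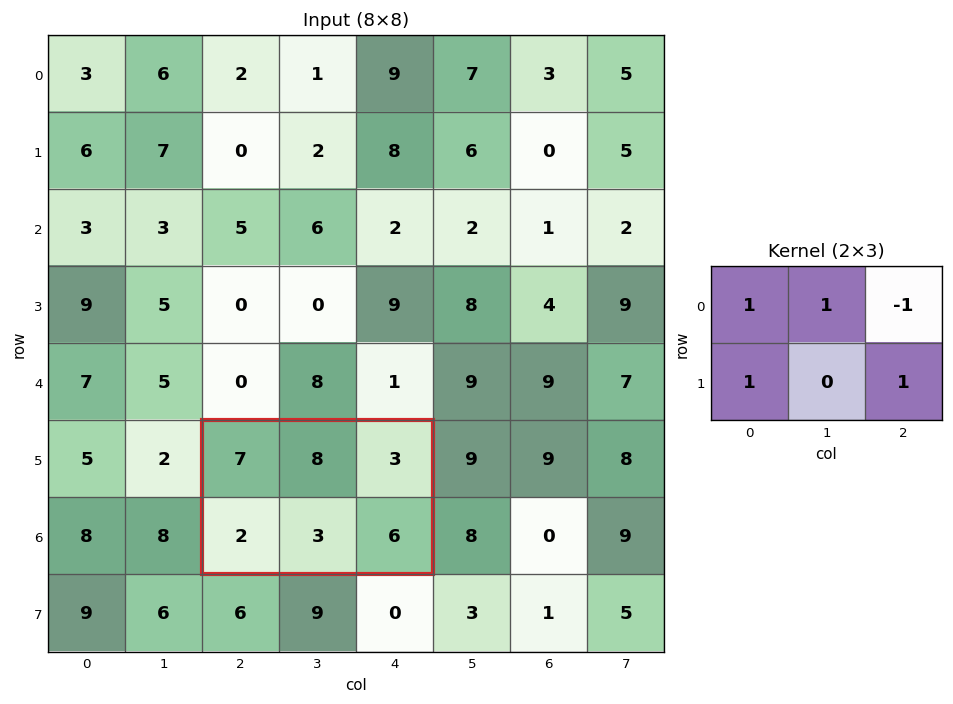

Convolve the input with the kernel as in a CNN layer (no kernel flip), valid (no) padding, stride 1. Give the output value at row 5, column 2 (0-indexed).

The receptive field on the input at this output position is [7 8 3 / 2 3 6]. Elementwise product with the kernel and sum: 7·1 + 8·1 + 3·-1 + 2·1 + 6·1.

20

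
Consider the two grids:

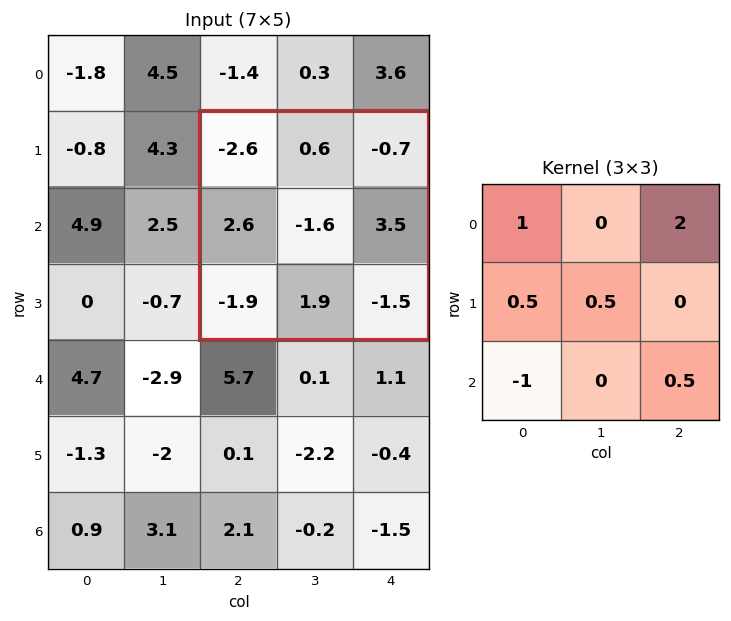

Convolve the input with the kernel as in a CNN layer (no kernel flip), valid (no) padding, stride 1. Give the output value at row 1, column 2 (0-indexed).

The receptive field on the input at this output position is [-2.6 0.6 -0.7 / 2.6 -1.6 3.5 / -1.9 1.9 -1.5]. Elementwise product with the kernel and sum: -2.6·1 + -0.7·2 + 2.6·0.5 + -1.6·0.5 + -1.9·-1 + -1.5·0.5.

-2.35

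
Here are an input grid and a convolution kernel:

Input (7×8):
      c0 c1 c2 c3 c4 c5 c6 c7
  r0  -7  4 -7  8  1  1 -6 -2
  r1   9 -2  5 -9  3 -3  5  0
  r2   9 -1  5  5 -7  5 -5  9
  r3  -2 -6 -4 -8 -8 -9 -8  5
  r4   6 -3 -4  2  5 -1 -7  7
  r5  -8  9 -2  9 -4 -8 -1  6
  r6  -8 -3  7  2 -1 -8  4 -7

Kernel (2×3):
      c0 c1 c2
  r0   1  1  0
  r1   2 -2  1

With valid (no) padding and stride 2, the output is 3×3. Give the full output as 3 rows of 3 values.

24 32 19
12 10 -8
-33 -28 11

Output[0,0]: The receptive field on the input at this output position is [-7 4 -7 / 9 -2 5]. Elementwise product with the kernel and sum: -7·1 + 4·1 + 9·2 + -2·-2 + 5·1.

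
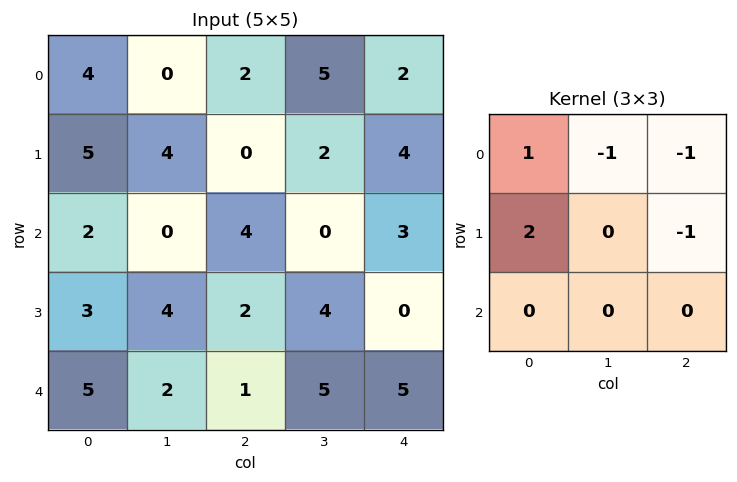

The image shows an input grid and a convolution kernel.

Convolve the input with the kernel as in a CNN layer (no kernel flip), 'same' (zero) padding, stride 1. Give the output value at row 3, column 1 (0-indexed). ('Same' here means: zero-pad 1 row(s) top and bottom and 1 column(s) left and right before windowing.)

2

The receptive field on the zero-padded input at this output position is [2 0 4 / 3 4 2 / 5 2 1]. Elementwise product with the kernel and sum: 2·1 + 0·-1 + 4·-1 + 3·2 + 2·-1.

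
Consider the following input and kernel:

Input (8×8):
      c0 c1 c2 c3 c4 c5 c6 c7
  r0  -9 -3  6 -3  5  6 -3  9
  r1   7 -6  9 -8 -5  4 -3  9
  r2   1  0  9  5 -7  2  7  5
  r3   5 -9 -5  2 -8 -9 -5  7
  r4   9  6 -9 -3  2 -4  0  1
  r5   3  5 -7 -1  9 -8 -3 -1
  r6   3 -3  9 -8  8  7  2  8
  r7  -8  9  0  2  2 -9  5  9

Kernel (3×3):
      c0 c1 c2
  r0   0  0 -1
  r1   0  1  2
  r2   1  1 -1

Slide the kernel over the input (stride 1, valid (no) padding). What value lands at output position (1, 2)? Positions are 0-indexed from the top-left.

The receptive field on the input at this output position is [9 -8 -5 / 9 5 -7 / -5 2 -8]. Elementwise product with the kernel and sum: -5·-1 + 5·1 + -7·2 + -5·1 + 2·1 + -8·-1.

1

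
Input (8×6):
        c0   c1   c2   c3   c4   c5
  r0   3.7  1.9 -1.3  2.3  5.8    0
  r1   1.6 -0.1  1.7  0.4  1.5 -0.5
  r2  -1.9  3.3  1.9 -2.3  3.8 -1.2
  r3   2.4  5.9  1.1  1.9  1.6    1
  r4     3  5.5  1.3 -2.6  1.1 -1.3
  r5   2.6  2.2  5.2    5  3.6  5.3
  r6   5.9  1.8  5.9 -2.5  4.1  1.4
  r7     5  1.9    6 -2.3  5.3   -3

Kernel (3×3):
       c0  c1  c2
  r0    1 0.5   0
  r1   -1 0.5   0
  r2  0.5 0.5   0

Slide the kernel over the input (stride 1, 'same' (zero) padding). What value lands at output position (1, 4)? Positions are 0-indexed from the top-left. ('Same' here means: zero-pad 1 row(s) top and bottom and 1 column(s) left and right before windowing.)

6.3

The receptive field on the zero-padded input at this output position is [2.3 5.8 0 / 0.4 1.5 -0.5 / -2.3 3.8 -1.2]. Elementwise product with the kernel and sum: 2.3·1 + 5.8·0.5 + 0.4·-1 + 1.5·0.5 + -2.3·0.5 + 3.8·0.5.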